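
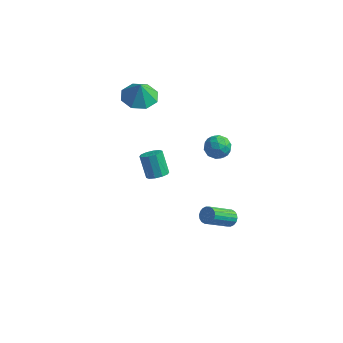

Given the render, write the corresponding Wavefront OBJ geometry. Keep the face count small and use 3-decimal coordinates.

v -1.517 0.782 -3.409
v -0.979 1.169 -3.308
v -1.625 1.744 -2.07
v -2.163 1.358 -2.171
v -1.246 1.379 -3.545
v -1.891 1.955 -2.307
v -1.616 1.362 -3.73
v -2.261 1.938 -2.492
v -1.948 1.123 -3.792
v -2.594 1.699 -2.554
v -2.116 0.754 -3.708
v -2.762 1.33 -2.47
v -2.055 0.396 -3.51
v -2.701 0.971 -2.272
v -1.789 0.185 -3.273
v -2.434 0.761 -2.035
v -1.419 0.202 -3.088
v -2.064 0.778 -1.85
v -1.086 0.441 -3.026
v -1.732 1.017 -1.788
v -0.918 0.81 -3.11
v -1.564 1.386 -1.872
v 1.883 1.877 0.575
v 2.529 1.385 0.688
v 1.291 0.935 -0.148
v 1.937 0.443 -0.035
v 1.445 0.625 0.596
v 1.811 1.207 1.042
v 2.009 1.113 -0.502
v 2.375 1.695 -0.056
v 2.607 0.913 0.022
v 2.259 0.611 0.701
v 1.561 1.709 -0.161
v 1.213 1.407 0.518
v 2.258 1.714 0.695
v 1.562 0.606 -0.155
v 1.273 0.713 0.216
v 1.653 0.424 0.282
v 1.836 1.61 0.903
v 2.216 1.32 0.969
v 1.579 0.873 0.915
v 1.604 1 -0.429
v 1.984 0.71 -0.363
v 2.167 1.896 0.258
v 2.547 1.607 0.324
v 2.241 1.447 -0.375
v 2.683 1.147 0.37
v 2.336 0.593 -0.055
v 2.378 0.987 -0.33
v 2.593 1.329 -0.067
v 2.479 0.97 0.769
v 2.131 0.416 0.344
v 1.842 0.523 0.715
v 2.057 0.865 0.977
v 2.525 0.692 0.377
v 1.689 1.904 0.196
v 1.341 1.35 -0.229
v 1.763 1.455 -0.437
v 1.978 1.797 -0.175
v 1.484 1.727 0.595
v 1.137 1.173 0.17
v 1.227 0.991 0.607
v 1.442 1.333 0.87
v 1.295 1.628 0.163
v -3.281 2.436 1.816
v -2.483 3.193 1.805
v -3.159 2.324 3.004
v -3.246 3.531 1.915
v -4.03 3.227 1.967
v -4.375 2.46 1.931
v -4.079 1.679 1.827
v -3.316 1.341 1.717
v -2.532 1.644 1.664
v -2.187 2.411 1.701
v 4.334 -3.373 -0.745
v 4.719 -3.724 -0.844
v 3.911 -4.958 0.386
v 3.526 -4.607 0.485
v 4.806 -3.6 -0.662
v 3.998 -4.834 0.567
v 4.799 -3.432 -0.498
v 3.991 -4.666 0.732
v 4.701 -3.252 -0.382
v 3.893 -4.485 0.848
v 4.529 -3.095 -0.338
v 3.721 -4.329 0.892
v 4.319 -2.994 -0.374
v 3.511 -4.228 0.855
v 4.112 -2.968 -0.484
v 3.304 -4.202 0.745
v 3.949 -3.022 -0.646
v 3.141 -4.256 0.584
v 3.862 -3.146 -0.827
v 3.054 -4.38 0.402
v 3.869 -3.314 -0.992
v 3.061 -4.548 0.238
v 3.967 -3.495 -1.108
v 3.159 -4.728 0.122
v 4.139 -3.651 -1.152
v 3.331 -4.885 0.078
v 4.349 -3.752 -1.115
v 3.541 -4.986 0.114
v 4.556 -3.778 -1.005
v 3.748 -5.012 0.224
f 2 1 5
f 2 5 3
f 3 5 6
f 3 6 4
f 5 1 7
f 5 7 6
f 6 7 8
f 6 8 4
f 7 1 9
f 7 9 8
f 8 9 10
f 8 10 4
f 9 1 11
f 9 11 10
f 10 11 12
f 10 12 4
f 11 1 13
f 11 13 12
f 12 13 14
f 12 14 4
f 13 1 15
f 13 15 14
f 14 15 16
f 14 16 4
f 15 1 17
f 15 17 16
f 16 17 18
f 16 18 4
f 17 1 19
f 17 19 18
f 18 19 20
f 18 20 4
f 19 1 21
f 19 21 20
f 20 21 22
f 20 22 4
f 21 1 2
f 21 2 22
f 22 2 3
f 22 3 4
f 23 60 39
f 60 34 63
f 39 63 28
f 60 63 39
f 23 39 35
f 39 28 40
f 35 40 24
f 39 40 35
f 23 35 44
f 35 24 45
f 44 45 30
f 35 45 44
f 23 44 56
f 44 30 59
f 56 59 33
f 44 59 56
f 23 56 60
f 56 33 64
f 60 64 34
f 56 64 60
f 24 40 51
f 40 28 54
f 51 54 32
f 40 54 51
f 28 63 41
f 63 34 62
f 41 62 27
f 63 62 41
f 34 64 61
f 64 33 57
f 61 57 25
f 64 57 61
f 33 59 58
f 59 30 46
f 58 46 29
f 59 46 58
f 30 45 50
f 45 24 47
f 50 47 31
f 45 47 50
f 26 52 38
f 52 32 53
f 38 53 27
f 52 53 38
f 26 38 36
f 38 27 37
f 36 37 25
f 38 37 36
f 26 36 43
f 36 25 42
f 43 42 29
f 36 42 43
f 26 43 48
f 43 29 49
f 48 49 31
f 43 49 48
f 26 48 52
f 48 31 55
f 52 55 32
f 48 55 52
f 27 53 41
f 53 32 54
f 41 54 28
f 53 54 41
f 25 37 61
f 37 27 62
f 61 62 34
f 37 62 61
f 29 42 58
f 42 25 57
f 58 57 33
f 42 57 58
f 31 49 50
f 49 29 46
f 50 46 30
f 49 46 50
f 32 55 51
f 55 31 47
f 51 47 24
f 55 47 51
f 66 65 68
f 66 68 67
f 68 65 69
f 68 69 67
f 69 65 70
f 69 70 67
f 70 65 71
f 70 71 67
f 71 65 72
f 71 72 67
f 72 65 73
f 72 73 67
f 73 65 74
f 73 74 67
f 74 65 66
f 74 66 67
f 76 75 79
f 76 79 77
f 77 79 80
f 77 80 78
f 79 75 81
f 79 81 80
f 80 81 82
f 80 82 78
f 81 75 83
f 81 83 82
f 82 83 84
f 82 84 78
f 83 75 85
f 83 85 84
f 84 85 86
f 84 86 78
f 85 75 87
f 85 87 86
f 86 87 88
f 86 88 78
f 87 75 89
f 87 89 88
f 88 89 90
f 88 90 78
f 89 75 91
f 89 91 90
f 90 91 92
f 90 92 78
f 91 75 93
f 91 93 92
f 92 93 94
f 92 94 78
f 93 75 95
f 93 95 94
f 94 95 96
f 94 96 78
f 95 75 97
f 95 97 96
f 96 97 98
f 96 98 78
f 97 75 99
f 97 99 98
f 98 99 100
f 98 100 78
f 99 75 101
f 99 101 100
f 100 101 102
f 100 102 78
f 101 75 103
f 101 103 102
f 102 103 104
f 102 104 78
f 103 75 76
f 103 76 104
f 104 76 77
f 104 77 78



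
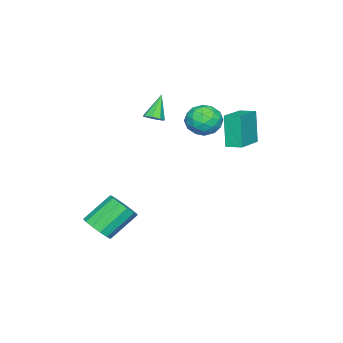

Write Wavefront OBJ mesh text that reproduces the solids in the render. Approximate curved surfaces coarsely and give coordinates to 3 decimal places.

v 4.554 -2.271 -3.426
v 5.323 -2.126 -2.82
v 4.036 -1.184 -1.409
v 3.266 -1.329 -2.014
v 5.294 -1.675 -3.148
v 4.007 -0.734 -1.736
v 5.03 -1.414 -3.564
v 3.742 -0.472 -2.152
v 4.614 -1.424 -3.936
v 3.327 -0.483 -2.524
v 4.179 -1.704 -4.146
v 2.892 -0.762 -2.734
v 3.863 -2.163 -4.127
v 2.576 -1.221 -2.716
v 3.767 -2.657 -3.886
v 2.479 -1.715 -2.475
v 3.92 -3.028 -3.499
v 2.632 -2.086 -2.087
v 4.274 -3.159 -3.088
v 2.987 -2.217 -1.677
v 4.717 -3.008 -2.785
v 3.43 -2.066 -1.373
v 5.108 -2.623 -2.685
v 3.821 -1.681 -1.274
v -2.866 0.911 2.743
v -2.247 1.85 2.715
v -1.353 -0.09 2.605
v -0.734 0.849 2.577
v -1.262 0.551 3.525
v -2.198 1.171 3.61
v -1.402 0.589 1.71
v -2.338 1.209 1.795
v -1.343 1.652 2.077
v -1.256 1.628 3.198
v -2.344 0.132 2.122
v -2.257 0.108 3.243
v -2.69 1.469 2.741
v -0.91 0.291 2.579
v -1.221 0.116 3.136
v -0.857 0.668 3.119
v -2.66 1.069 3.267
v -2.297 1.621 3.251
v -1.717 0.858 3.727
v -1.303 0.139 2.069
v -0.94 0.691 2.053
v -2.743 1.092 2.201
v -2.379 1.644 2.184
v -1.883 0.902 1.593
v -1.794 1.904 2.349
v -0.904 1.315 2.268
v -1.297 1.163 1.759
v -1.847 1.527 1.809
v -1.743 1.89 3.009
v -0.853 1.301 2.927
v -1.164 1.126 3.484
v -1.714 1.49 3.535
v -1.211 1.773 2.633
v -2.747 0.459 2.393
v -1.857 -0.13 2.311
v -1.886 0.27 1.785
v -2.436 0.634 1.836
v -2.696 0.445 3.052
v -1.806 -0.144 2.971
v -1.753 0.233 3.511
v -2.303 0.597 3.561
v -2.389 -0.013 2.687
v -1.288 3.374 1.869
v -1.783 3.027 3.881
v -1.336 4.31 2.019
v -1.83 3.964 4.03
v 0.73 3.396 2.37
v 0.236 3.05 4.381
v 0.683 4.333 2.519
v 0.188 3.986 4.531
v -2.662 -2.64 1.641
v -2.207 -2.966 1.951
v -3.658 -2.66 3.079
v -2.153 -2.481 1.995
v -2.397 -2.089 1.832
v -2.796 -2.019 1.557
v -3.116 -2.313 1.331
v -3.17 -2.798 1.286
v -2.927 -3.19 1.449
v -2.528 -3.26 1.725
f 2 1 5
f 2 5 3
f 3 5 6
f 3 6 4
f 5 1 7
f 5 7 6
f 6 7 8
f 6 8 4
f 7 1 9
f 7 9 8
f 8 9 10
f 8 10 4
f 9 1 11
f 9 11 10
f 10 11 12
f 10 12 4
f 11 1 13
f 11 13 12
f 12 13 14
f 12 14 4
f 13 1 15
f 13 15 14
f 14 15 16
f 14 16 4
f 15 1 17
f 15 17 16
f 16 17 18
f 16 18 4
f 17 1 19
f 17 19 18
f 18 19 20
f 18 20 4
f 19 1 21
f 19 21 20
f 20 21 22
f 20 22 4
f 21 1 23
f 21 23 22
f 22 23 24
f 22 24 4
f 23 1 2
f 23 2 24
f 24 2 3
f 24 3 4
f 25 62 41
f 62 36 65
f 41 65 30
f 62 65 41
f 25 41 37
f 41 30 42
f 37 42 26
f 41 42 37
f 25 37 46
f 37 26 47
f 46 47 32
f 37 47 46
f 25 46 58
f 46 32 61
f 58 61 35
f 46 61 58
f 25 58 62
f 58 35 66
f 62 66 36
f 58 66 62
f 26 42 53
f 42 30 56
f 53 56 34
f 42 56 53
f 30 65 43
f 65 36 64
f 43 64 29
f 65 64 43
f 36 66 63
f 66 35 59
f 63 59 27
f 66 59 63
f 35 61 60
f 61 32 48
f 60 48 31
f 61 48 60
f 32 47 52
f 47 26 49
f 52 49 33
f 47 49 52
f 28 54 40
f 54 34 55
f 40 55 29
f 54 55 40
f 28 40 38
f 40 29 39
f 38 39 27
f 40 39 38
f 28 38 45
f 38 27 44
f 45 44 31
f 38 44 45
f 28 45 50
f 45 31 51
f 50 51 33
f 45 51 50
f 28 50 54
f 50 33 57
f 54 57 34
f 50 57 54
f 29 55 43
f 55 34 56
f 43 56 30
f 55 56 43
f 27 39 63
f 39 29 64
f 63 64 36
f 39 64 63
f 31 44 60
f 44 27 59
f 60 59 35
f 44 59 60
f 33 51 52
f 51 31 48
f 52 48 32
f 51 48 52
f 34 57 53
f 57 33 49
f 53 49 26
f 57 49 53
f 68 70 67
f 71 68 67
f 67 70 69
f 69 71 67
f 68 74 70
f 72 68 71
f 72 74 68
f 70 74 69
f 73 71 69
f 69 74 73
f 73 72 71
f 74 72 73
f 76 75 78
f 76 78 77
f 78 75 79
f 78 79 77
f 79 75 80
f 79 80 77
f 80 75 81
f 80 81 77
f 81 75 82
f 81 82 77
f 82 75 83
f 82 83 77
f 83 75 84
f 83 84 77
f 84 75 76
f 84 76 77



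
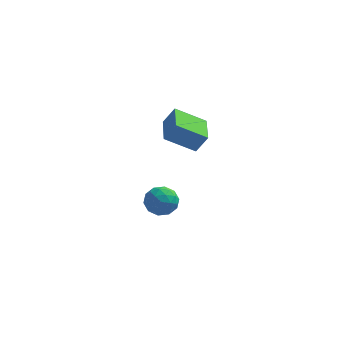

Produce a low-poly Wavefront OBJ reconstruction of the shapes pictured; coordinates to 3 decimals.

v 2.937 0.085 2.886
v 3.472 0.175 3.785
v 2.628 1.726 2.908
v 3.163 1.816 3.807
v 4.357 0.364 2.013
v 4.892 0.454 2.912
v 4.048 2.005 2.035
v 4.583 2.095 2.934
v 2.221 3.074 -2.671
v 3.031 2.967 -3.033
v 1.829 1.773 -3.167
v 2.639 1.666 -3.529
v 2.542 1.664 -2.64
v 2.785 2.468 -2.334
v 2.075 2.272 -3.866
v 2.318 3.076 -3.56
v 2.941 2.472 -3.772
v 3.23 2.096 -3.014
v 1.63 2.644 -3.186
v 1.919 2.268 -2.428
v 2.661 3.134 -2.809
v 2.199 1.606 -3.391
v 2.143 1.604 -2.869
v 2.619 1.541 -3.082
v 2.516 2.841 -2.398
v 2.992 2.778 -2.611
v 2.705 2.013 -2.379
v 1.868 1.962 -3.589
v 2.344 1.899 -3.802
v 2.241 3.199 -3.118
v 2.717 3.136 -3.331
v 2.155 2.727 -3.821
v 3.084 2.781 -3.456
v 2.853 2.016 -3.747
v 2.522 2.372 -3.945
v 2.664 2.845 -3.765
v 3.254 2.56 -3.01
v 3.023 1.795 -3.301
v 2.966 1.794 -2.779
v 3.109 2.266 -2.599
v 3.201 2.268 -3.444
v 1.837 2.945 -2.899
v 1.606 2.18 -3.19
v 1.751 2.474 -3.601
v 1.894 2.946 -3.421
v 2.007 2.724 -2.453
v 1.776 1.959 -2.744
v 2.196 1.895 -2.435
v 2.338 2.368 -2.255
v 1.659 2.472 -2.756
f 2 4 1
f 5 2 1
f 1 4 3
f 3 5 1
f 2 8 4
f 6 2 5
f 6 8 2
f 4 8 3
f 7 5 3
f 3 8 7
f 7 6 5
f 8 6 7
f 9 46 25
f 46 20 49
f 25 49 14
f 46 49 25
f 9 25 21
f 25 14 26
f 21 26 10
f 25 26 21
f 9 21 30
f 21 10 31
f 30 31 16
f 21 31 30
f 9 30 42
f 30 16 45
f 42 45 19
f 30 45 42
f 9 42 46
f 42 19 50
f 46 50 20
f 42 50 46
f 10 26 37
f 26 14 40
f 37 40 18
f 26 40 37
f 14 49 27
f 49 20 48
f 27 48 13
f 49 48 27
f 20 50 47
f 50 19 43
f 47 43 11
f 50 43 47
f 19 45 44
f 45 16 32
f 44 32 15
f 45 32 44
f 16 31 36
f 31 10 33
f 36 33 17
f 31 33 36
f 12 38 24
f 38 18 39
f 24 39 13
f 38 39 24
f 12 24 22
f 24 13 23
f 22 23 11
f 24 23 22
f 12 22 29
f 22 11 28
f 29 28 15
f 22 28 29
f 12 29 34
f 29 15 35
f 34 35 17
f 29 35 34
f 12 34 38
f 34 17 41
f 38 41 18
f 34 41 38
f 13 39 27
f 39 18 40
f 27 40 14
f 39 40 27
f 11 23 47
f 23 13 48
f 47 48 20
f 23 48 47
f 15 28 44
f 28 11 43
f 44 43 19
f 28 43 44
f 17 35 36
f 35 15 32
f 36 32 16
f 35 32 36
f 18 41 37
f 41 17 33
f 37 33 10
f 41 33 37



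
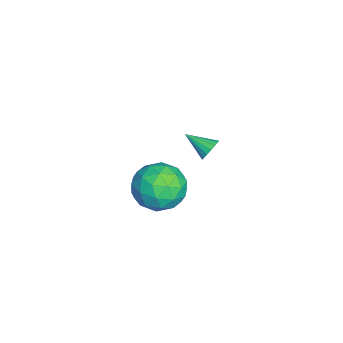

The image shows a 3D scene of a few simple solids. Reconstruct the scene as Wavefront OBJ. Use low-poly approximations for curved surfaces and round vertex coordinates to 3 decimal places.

v 0.593 0.702 -0.292
v 1.546 1.348 -0.18
v 1.134 -0.348 1.16
v 2.087 0.298 1.272
v 1.051 0.748 1.522
v 0.716 1.396 0.625
v 1.964 -0.396 0.355
v 1.629 0.252 -0.542
v 2.393 0.669 0.22
v 1.829 1.376 0.941
v 0.851 -0.376 0.039
v 0.287 0.331 0.76
v 1.022 1.117 -0.364
v 1.658 -0.117 1.344
v 1.049 0.147 1.49
v 1.609 0.527 1.556
v 0.534 1.145 0.109
v 1.094 1.525 0.175
v 0.803 1.172 1.176
v 1.586 -0.525 0.805
v 2.146 -0.145 0.871
v 1.071 0.473 -0.576
v 1.631 0.853 -0.51
v 1.877 -0.172 -0.196
v 2.08 1.098 -0.062
v 2.398 0.481 0.791
v 2.325 0.073 0.252
v 2.129 0.454 -0.275
v 1.748 1.513 0.361
v 2.066 0.897 1.215
v 1.457 1.161 1.362
v 1.261 1.542 0.834
v 2.246 1.115 0.597
v 0.614 0.103 -0.235
v 0.932 -0.513 0.619
v 1.419 -0.542 0.146
v 1.223 -0.161 -0.382
v 0.282 0.519 0.189
v 0.6 -0.098 1.042
v 0.551 0.546 1.255
v 0.355 0.927 0.728
v 0.434 -0.115 0.383
v -3.587 2.192 -1.677
v -3.176 2.233 -1.284
v -4.033 1.128 -1.103
v -3.383 2.376 -1.178
v -3.636 2.478 -1.187
v -3.878 2.514 -1.308
v -4.053 2.477 -1.513
v -4.121 2.374 -1.757
v -4.067 2.23 -1.982
v -3.903 2.077 -2.137
v -3.667 1.951 -2.187
v -3.412 1.88 -2.121
v -3.197 1.88 -1.953
v -3.071 1.953 -1.721
v -3.064 2.08 -1.48
f 1 38 17
f 38 12 41
f 17 41 6
f 38 41 17
f 1 17 13
f 17 6 18
f 13 18 2
f 17 18 13
f 1 13 22
f 13 2 23
f 22 23 8
f 13 23 22
f 1 22 34
f 22 8 37
f 34 37 11
f 22 37 34
f 1 34 38
f 34 11 42
f 38 42 12
f 34 42 38
f 2 18 29
f 18 6 32
f 29 32 10
f 18 32 29
f 6 41 19
f 41 12 40
f 19 40 5
f 41 40 19
f 12 42 39
f 42 11 35
f 39 35 3
f 42 35 39
f 11 37 36
f 37 8 24
f 36 24 7
f 37 24 36
f 8 23 28
f 23 2 25
f 28 25 9
f 23 25 28
f 4 30 16
f 30 10 31
f 16 31 5
f 30 31 16
f 4 16 14
f 16 5 15
f 14 15 3
f 16 15 14
f 4 14 21
f 14 3 20
f 21 20 7
f 14 20 21
f 4 21 26
f 21 7 27
f 26 27 9
f 21 27 26
f 4 26 30
f 26 9 33
f 30 33 10
f 26 33 30
f 5 31 19
f 31 10 32
f 19 32 6
f 31 32 19
f 3 15 39
f 15 5 40
f 39 40 12
f 15 40 39
f 7 20 36
f 20 3 35
f 36 35 11
f 20 35 36
f 9 27 28
f 27 7 24
f 28 24 8
f 27 24 28
f 10 33 29
f 33 9 25
f 29 25 2
f 33 25 29
f 44 43 46
f 44 46 45
f 46 43 47
f 46 47 45
f 47 43 48
f 47 48 45
f 48 43 49
f 48 49 45
f 49 43 50
f 49 50 45
f 50 43 51
f 50 51 45
f 51 43 52
f 51 52 45
f 52 43 53
f 52 53 45
f 53 43 54
f 53 54 45
f 54 43 55
f 54 55 45
f 55 43 56
f 55 56 45
f 56 43 57
f 56 57 45
f 57 43 44
f 57 44 45



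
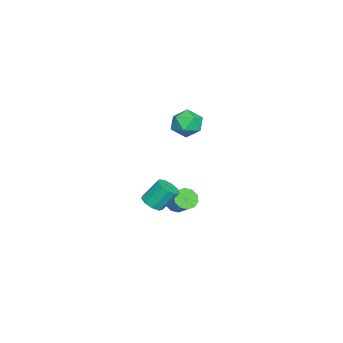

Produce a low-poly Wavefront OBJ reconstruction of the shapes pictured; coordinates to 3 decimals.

v 0.687 3.02 4.177
v 1.559 3.082 3.612
v 0.761 1.338 4.108
v 1.633 1.4 3.543
v 1.642 1.682 4.545
v 1.595 2.721 4.588
v 0.725 1.699 3.132
v 0.678 2.738 3.175
v 1.582 2.266 2.966
v 2.149 2.255 3.839
v 0.171 2.165 3.881
v 0.738 2.154 4.754
v 2.618 0.532 -2.061
v 3.114 1.058 -2.298
v 2.777 1.953 -1.016
v 2.282 1.428 -0.779
v 2.642 1.158 -2.492
v 2.305 2.053 -1.21
v 2.159 0.965 -2.484
v 1.822 1.861 -1.202
v 1.891 0.57 -2.279
v 1.554 1.466 -0.996
v 1.964 0.157 -1.971
v 1.627 1.053 -0.689
v 2.342 -0.08 -1.706
v 2.006 0.815 -0.424
v 2.85 -0.031 -1.607
v 2.514 0.864 -0.324
v 3.25 0.282 -1.72
v 2.913 1.177 -0.438
v 3.354 0.712 -1.993
v 3.017 1.607 -0.711
v -1.211 1.103 -4.213
v -0.654 0.56 -4.269
v 0.149 1.295 -3.404
v -0.409 1.837 -3.347
v -0.579 0.887 -4.615
v 0.223 1.621 -3.75
v -0.746 1.296 -4.808
v 0.056 2.03 -3.943
v -1.09 1.631 -4.773
v -0.288 2.366 -3.908
v -1.481 1.765 -4.524
v -0.679 2.499 -3.659
v -1.769 1.645 -4.156
v -0.966 2.38 -3.291
v -1.843 1.319 -3.81
v -1.041 2.053 -2.945
v -1.676 0.91 -3.617
v -0.874 1.644 -2.752
v -1.332 0.574 -3.652
v -0.53 1.309 -2.787
v -0.941 0.441 -3.901
v -0.139 1.175 -3.036
f 1 12 6
f 1 6 2
f 1 2 8
f 1 8 11
f 1 11 12
f 2 6 10
f 6 12 5
f 12 11 3
f 11 8 7
f 8 2 9
f 4 10 5
f 4 5 3
f 4 3 7
f 4 7 9
f 4 9 10
f 5 10 6
f 3 5 12
f 7 3 11
f 9 7 8
f 10 9 2
f 14 13 17
f 14 17 15
f 15 17 18
f 15 18 16
f 17 13 19
f 17 19 18
f 18 19 20
f 18 20 16
f 19 13 21
f 19 21 20
f 20 21 22
f 20 22 16
f 21 13 23
f 21 23 22
f 22 23 24
f 22 24 16
f 23 13 25
f 23 25 24
f 24 25 26
f 24 26 16
f 25 13 27
f 25 27 26
f 26 27 28
f 26 28 16
f 27 13 29
f 27 29 28
f 28 29 30
f 28 30 16
f 29 13 31
f 29 31 30
f 30 31 32
f 30 32 16
f 31 13 14
f 31 14 32
f 32 14 15
f 32 15 16
f 34 33 37
f 34 37 35
f 35 37 38
f 35 38 36
f 37 33 39
f 37 39 38
f 38 39 40
f 38 40 36
f 39 33 41
f 39 41 40
f 40 41 42
f 40 42 36
f 41 33 43
f 41 43 42
f 42 43 44
f 42 44 36
f 43 33 45
f 43 45 44
f 44 45 46
f 44 46 36
f 45 33 47
f 45 47 46
f 46 47 48
f 46 48 36
f 47 33 49
f 47 49 48
f 48 49 50
f 48 50 36
f 49 33 51
f 49 51 50
f 50 51 52
f 50 52 36
f 51 33 53
f 51 53 52
f 52 53 54
f 52 54 36
f 53 33 34
f 53 34 54
f 54 34 35
f 54 35 36



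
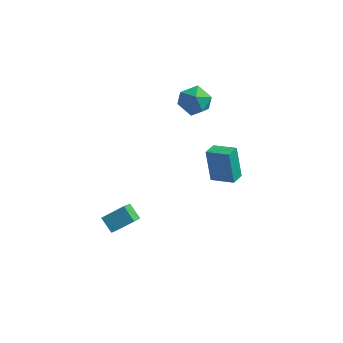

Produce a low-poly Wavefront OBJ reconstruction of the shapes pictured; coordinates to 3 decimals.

v -0.121 2.64 3.118
v 0.592 3.337 2.669
v 1.048 2.263 4.391
v 1.761 2.96 3.942
v 0.853 3.339 4.419
v 0.13 3.572 3.632
v 1.51 2.028 3.428
v 0.787 2.261 2.641
v 1.6 2.959 2.86
v 1.194 3.769 3.473
v 0.446 1.831 3.587
v 0.04 2.641 4.2
v -2.855 -2.84 -3.01
v -1.776 -2.136 -2.301
v -2.975 -1.406 -4.25
v -1.896 -0.702 -3.542
v -2.104 -3.338 -3.658
v -1.025 -2.634 -2.95
v -2.224 -1.904 -4.899
v -1.145 -1.2 -4.19
v 2.46 0.525 -1.166
v 2.012 1 0.809
v 2.654 1.428 -1.34
v 2.206 1.903 0.635
v 3.854 0.297 -0.795
v 3.406 0.772 1.18
v 4.048 1.2 -0.969
v 3.6 1.675 1.006
f 1 12 6
f 1 6 2
f 1 2 8
f 1 8 11
f 1 11 12
f 2 6 10
f 6 12 5
f 12 11 3
f 11 8 7
f 8 2 9
f 4 10 5
f 4 5 3
f 4 3 7
f 4 7 9
f 4 9 10
f 5 10 6
f 3 5 12
f 7 3 11
f 9 7 8
f 10 9 2
f 14 16 13
f 17 14 13
f 13 16 15
f 15 17 13
f 14 20 16
f 18 14 17
f 18 20 14
f 16 20 15
f 19 17 15
f 15 20 19
f 19 18 17
f 20 18 19
f 22 24 21
f 25 22 21
f 21 24 23
f 23 25 21
f 22 28 24
f 26 22 25
f 26 28 22
f 24 28 23
f 27 25 23
f 23 28 27
f 27 26 25
f 28 26 27



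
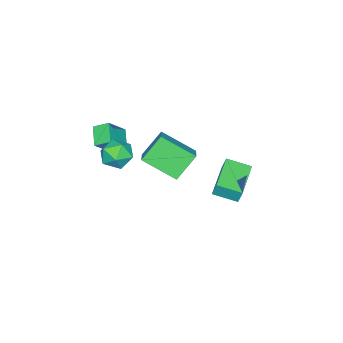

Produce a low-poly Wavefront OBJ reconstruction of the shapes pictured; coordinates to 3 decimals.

v 0.116 2.007 -0.761
v 0.126 2.256 0.031
v -0.336 3.191 -1.127
v -0.326 3.44 -0.335
v 2.126 2.7 -1.005
v 2.136 2.949 -0.213
v 1.674 3.884 -1.371
v 1.684 4.133 -0.579
v 3.301 -1.05 0.875
v 3.788 -1.424 0.169
v 3.012 -2.436 1.411
v 3.499 -2.81 0.705
v 3.941 -2.328 1.374
v 4.119 -1.471 1.043
v 2.681 -2.389 0.537
v 2.859 -1.532 0.206
v 3.405 -2.251 -0.04
v 4.183 -2.214 0.477
v 2.617 -1.646 1.103
v 3.395 -1.609 1.62
v -1.839 -0.723 -2.157
v -1.362 -2.51 -1.102
v -0.714 0.002 -1.438
v -0.236 -1.785 -0.383
v -0.744 -1.175 -3.417
v -0.266 -2.962 -2.362
v 0.382 -0.45 -2.698
v 0.859 -2.237 -1.643
v 2.336 -4.077 1.15
v 2.056 -3.315 1.584
v 1.301 -3.824 0.039
v 1.021 -3.062 0.472
v 3.139 -3.438 0.548
v 2.859 -2.676 0.981
v 2.104 -3.185 -0.564
v 1.824 -2.423 -0.13
f 2 4 1
f 5 2 1
f 1 4 3
f 3 5 1
f 2 8 4
f 6 2 5
f 6 8 2
f 4 8 3
f 7 5 3
f 3 8 7
f 7 6 5
f 8 6 7
f 9 20 14
f 9 14 10
f 9 10 16
f 9 16 19
f 9 19 20
f 10 14 18
f 14 20 13
f 20 19 11
f 19 16 15
f 16 10 17
f 12 18 13
f 12 13 11
f 12 11 15
f 12 15 17
f 12 17 18
f 13 18 14
f 11 13 20
f 15 11 19
f 17 15 16
f 18 17 10
f 22 24 21
f 25 22 21
f 21 24 23
f 23 25 21
f 22 28 24
f 26 22 25
f 26 28 22
f 24 28 23
f 27 25 23
f 23 28 27
f 27 26 25
f 28 26 27
f 30 32 29
f 33 30 29
f 29 32 31
f 31 33 29
f 30 36 32
f 34 30 33
f 34 36 30
f 32 36 31
f 35 33 31
f 31 36 35
f 35 34 33
f 36 34 35



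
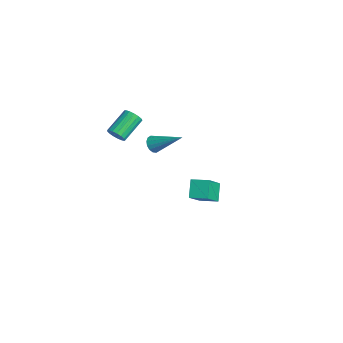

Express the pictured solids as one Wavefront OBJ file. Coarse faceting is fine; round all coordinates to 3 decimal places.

v 0.568 -0.782 2.922
v 0.742 -0.543 2.471
v 1.732 0.322 3.958
v 0.523 -0.39 2.554
v 0.316 -0.342 2.736
v 0.177 -0.412 2.967
v 0.142 -0.581 3.187
v 0.221 -0.804 3.336
v 0.393 -1.021 3.374
v 0.612 -1.174 3.291
v 0.819 -1.222 3.109
v 0.958 -1.152 2.877
v 0.993 -0.983 2.657
v 0.914 -0.76 2.509
v -2.429 -1.747 1.782
v -2.029 -1.391 1.586
v -2.691 -0.198 2.402
v -3.091 -0.553 2.598
v -2.229 -1.374 1.4
v -2.89 -0.181 2.217
v -2.474 -1.443 1.302
v -3.135 -0.249 2.118
v -2.709 -1.581 1.313
v -3.37 -0.387 2.13
v -2.88 -1.757 1.432
v -3.541 -0.564 2.249
v -2.947 -1.931 1.631
v -3.609 -0.737 2.448
v -2.897 -2.062 1.865
v -3.558 -0.869 2.681
v -2.739 -2.122 2.079
v -3.4 -0.928 2.896
v -2.51 -2.095 2.225
v -3.171 -0.902 3.042
v -2.263 -1.989 2.27
v -2.924 -0.795 3.087
v -2.054 -1.827 2.203
v -2.715 -0.634 3.02
v -1.931 -1.647 2.039
v -2.592 -0.453 2.856
v -1.922 -1.489 1.816
v -2.583 -0.296 2.633
v -1.358 1.91 -3.488
v -2.081 2.29 -2.622
v -2.386 2.943 -4.798
v -3.109 3.323 -3.932
v -0.731 2.737 -3.328
v -1.454 3.117 -2.462
v -1.759 3.77 -4.638
v -2.482 4.15 -3.772
f 2 1 4
f 2 4 3
f 4 1 5
f 4 5 3
f 5 1 6
f 5 6 3
f 6 1 7
f 6 7 3
f 7 1 8
f 7 8 3
f 8 1 9
f 8 9 3
f 9 1 10
f 9 10 3
f 10 1 11
f 10 11 3
f 11 1 12
f 11 12 3
f 12 1 13
f 12 13 3
f 13 1 14
f 13 14 3
f 14 1 2
f 14 2 3
f 16 15 19
f 16 19 17
f 17 19 20
f 17 20 18
f 19 15 21
f 19 21 20
f 20 21 22
f 20 22 18
f 21 15 23
f 21 23 22
f 22 23 24
f 22 24 18
f 23 15 25
f 23 25 24
f 24 25 26
f 24 26 18
f 25 15 27
f 25 27 26
f 26 27 28
f 26 28 18
f 27 15 29
f 27 29 28
f 28 29 30
f 28 30 18
f 29 15 31
f 29 31 30
f 30 31 32
f 30 32 18
f 31 15 33
f 31 33 32
f 32 33 34
f 32 34 18
f 33 15 35
f 33 35 34
f 34 35 36
f 34 36 18
f 35 15 37
f 35 37 36
f 36 37 38
f 36 38 18
f 37 15 39
f 37 39 38
f 38 39 40
f 38 40 18
f 39 15 41
f 39 41 40
f 40 41 42
f 40 42 18
f 41 15 16
f 41 16 42
f 42 16 17
f 42 17 18
f 44 46 43
f 47 44 43
f 43 46 45
f 45 47 43
f 44 50 46
f 48 44 47
f 48 50 44
f 46 50 45
f 49 47 45
f 45 50 49
f 49 48 47
f 50 48 49



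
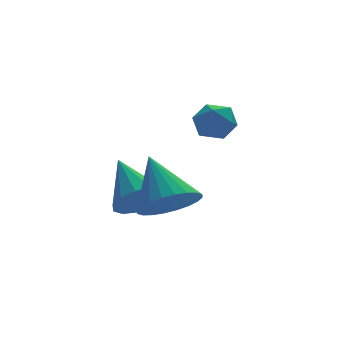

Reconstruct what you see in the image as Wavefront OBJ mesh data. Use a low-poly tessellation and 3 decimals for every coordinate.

v 3.108 -1.112 -1.473
v 3.585 -1.522 -1.071
v 2.235 -1.338 -0.669
v 2.712 -1.748 -0.267
v 2.8 -1.008 -0.31
v 3.339 -0.868 -0.807
v 2.481 -1.992 -0.933
v 3.02 -1.852 -1.43
v 3.197 -2.066 -0.737
v 3.395 -1.458 -0.352
v 2.425 -1.402 -1.388
v 2.623 -0.794 -1.003
v 0.961 -0.329 -4.291
v 1.52 0.136 -4.837
v 0.779 1.229 -3.149
v 1.046 0.213 -5.017
v 0.545 0.117 -4.966
v 0.176 -0.12 -4.701
v 0.056 -0.424 -4.305
v 0.223 -0.697 -3.905
v 0.625 -0.854 -3.628
v 1.133 -0.844 -3.56
v 1.587 -0.67 -3.725
v 1.841 -0.389 -4.069
v 1.817 -0.088 -4.484
v 0.939 -2.983 -3.331
v 1.892 -2.72 -3.477
v 0.781 -1.637 -1.929
v 1.709 -2.482 -3.726
v 1.408 -2.32 -3.914
v 1.036 -2.259 -4.015
v 0.649 -2.309 -4.011
v 0.306 -2.461 -3.903
v 0.059 -2.692 -3.709
v -0.053 -2.968 -3.457
v -0.015 -3.246 -3.186
v 0.168 -3.484 -2.937
v 0.469 -3.646 -2.748
v 0.841 -3.706 -2.648
v 1.228 -3.657 -2.652
v 1.571 -3.505 -2.759
v 1.818 -3.274 -2.954
v 1.931 -2.998 -3.206
f 1 12 6
f 1 6 2
f 1 2 8
f 1 8 11
f 1 11 12
f 2 6 10
f 6 12 5
f 12 11 3
f 11 8 7
f 8 2 9
f 4 10 5
f 4 5 3
f 4 3 7
f 4 7 9
f 4 9 10
f 5 10 6
f 3 5 12
f 7 3 11
f 9 7 8
f 10 9 2
f 14 13 16
f 14 16 15
f 16 13 17
f 16 17 15
f 17 13 18
f 17 18 15
f 18 13 19
f 18 19 15
f 19 13 20
f 19 20 15
f 20 13 21
f 20 21 15
f 21 13 22
f 21 22 15
f 22 13 23
f 22 23 15
f 23 13 24
f 23 24 15
f 24 13 25
f 24 25 15
f 25 13 14
f 25 14 15
f 27 26 29
f 27 29 28
f 29 26 30
f 29 30 28
f 30 26 31
f 30 31 28
f 31 26 32
f 31 32 28
f 32 26 33
f 32 33 28
f 33 26 34
f 33 34 28
f 34 26 35
f 34 35 28
f 35 26 36
f 35 36 28
f 36 26 37
f 36 37 28
f 37 26 38
f 37 38 28
f 38 26 39
f 38 39 28
f 39 26 40
f 39 40 28
f 40 26 41
f 40 41 28
f 41 26 42
f 41 42 28
f 42 26 43
f 42 43 28
f 43 26 27
f 43 27 28



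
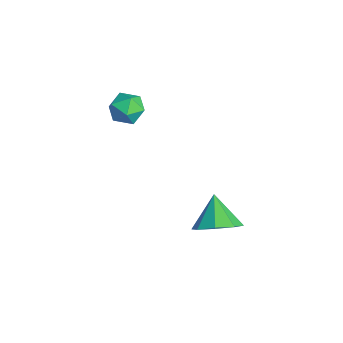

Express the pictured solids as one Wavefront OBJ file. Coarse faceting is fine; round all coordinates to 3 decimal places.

v 2.83 -0.459 -4.538
v 3.492 -0.793 -3.838
v 1.79 -0.261 -3.462
v 3.531 -0.021 -3.942
v 3.16 0.495 -4.395
v 2.596 0.452 -4.932
v 2.168 -0.124 -5.239
v 2.129 -0.897 -5.135
v 2.5 -1.413 -4.682
v 3.064 -1.37 -4.145
v -1.055 -2.349 0.798
v -0.261 -2.416 0.654
v -1.239 -3.564 0.346
v -0.445 -3.631 0.202
v -0.718 -3.604 0.964
v -0.604 -2.852 1.243
v -0.896 -3.128 -0.243
v -0.782 -2.376 0.036
v -0.163 -2.897 0.011
v -0.053 -3.191 0.757
v -1.447 -2.789 0.243
v -1.337 -3.083 0.989
f 2 1 4
f 2 4 3
f 4 1 5
f 4 5 3
f 5 1 6
f 5 6 3
f 6 1 7
f 6 7 3
f 7 1 8
f 7 8 3
f 8 1 9
f 8 9 3
f 9 1 10
f 9 10 3
f 10 1 2
f 10 2 3
f 11 22 16
f 11 16 12
f 11 12 18
f 11 18 21
f 11 21 22
f 12 16 20
f 16 22 15
f 22 21 13
f 21 18 17
f 18 12 19
f 14 20 15
f 14 15 13
f 14 13 17
f 14 17 19
f 14 19 20
f 15 20 16
f 13 15 22
f 17 13 21
f 19 17 18
f 20 19 12



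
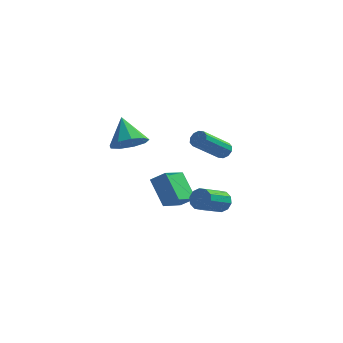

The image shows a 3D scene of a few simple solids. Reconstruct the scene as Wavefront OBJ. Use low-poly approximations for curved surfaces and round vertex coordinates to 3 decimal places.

v -0.253 0.176 -3.403
v -1.2 1.278 -2.088
v 0.418 1.654 -4.157
v -0.53 2.756 -2.842
v 0.61 0.124 -2.738
v -0.338 1.226 -1.423
v 1.28 1.602 -3.492
v 0.333 2.704 -2.177
v -1.681 -1.619 2.347
v -0.981 -0.86 2.033
v -2.339 -0.481 3.633
v -1.611 -0.795 1.653
v -2.274 -1.115 1.598
v -2.66 -1.672 1.893
v -2.587 -2.204 2.4
v -2.091 -2.462 2.883
v -1.403 -2.326 3.114
v -0.845 -1.859 2.986
v -0.678 -1.28 2.559
v 2.841 0.428 -2.819
v 3.478 0.115 -2.7
v 2.616 -1.281 -1.762
v 1.979 -0.968 -1.881
v 3.396 0.392 -2.363
v 2.535 -1.003 -1.424
v 3.102 0.684 -2.199
v 2.241 -0.712 -1.26
v 2.708 0.877 -2.273
v 1.847 -0.518 -1.334
v 2.365 0.899 -2.555
v 1.503 -0.497 -1.616
v 2.204 0.741 -2.938
v 1.342 -0.655 -2
v 2.285 0.463 -3.276
v 1.424 -0.932 -2.337
v 2.579 0.172 -3.44
v 1.718 -1.224 -2.501
v 2.973 -0.022 -3.366
v 2.112 -1.417 -2.427
v 3.317 -0.043 -3.084
v 2.455 -1.439 -2.145
v 3.446 -2.451 2.858
v 3.872 -2.451 3.19
v 2.759 -3.669 4.615
v 2.334 -3.669 4.282
v 3.681 -2.188 3.266
v 2.569 -3.406 4.691
v 3.401 -2.025 3.187
v 2.289 -3.243 4.611
v 3.138 -2.025 2.981
v 2.025 -3.243 4.406
v 2.993 -2.188 2.729
v 1.88 -3.406 4.153
v 3.021 -2.451 2.525
v 1.908 -3.669 3.95
v 3.211 -2.714 2.449
v 2.099 -3.932 3.874
v 3.491 -2.877 2.529
v 2.379 -4.095 3.953
v 3.755 -2.877 2.734
v 2.642 -4.095 4.159
v 3.9 -2.714 2.987
v 2.787 -3.932 4.411
f 2 4 1
f 5 2 1
f 1 4 3
f 3 5 1
f 2 8 4
f 6 2 5
f 6 8 2
f 4 8 3
f 7 5 3
f 3 8 7
f 7 6 5
f 8 6 7
f 10 9 12
f 10 12 11
f 12 9 13
f 12 13 11
f 13 9 14
f 13 14 11
f 14 9 15
f 14 15 11
f 15 9 16
f 15 16 11
f 16 9 17
f 16 17 11
f 17 9 18
f 17 18 11
f 18 9 19
f 18 19 11
f 19 9 10
f 19 10 11
f 21 20 24
f 21 24 22
f 22 24 25
f 22 25 23
f 24 20 26
f 24 26 25
f 25 26 27
f 25 27 23
f 26 20 28
f 26 28 27
f 27 28 29
f 27 29 23
f 28 20 30
f 28 30 29
f 29 30 31
f 29 31 23
f 30 20 32
f 30 32 31
f 31 32 33
f 31 33 23
f 32 20 34
f 32 34 33
f 33 34 35
f 33 35 23
f 34 20 36
f 34 36 35
f 35 36 37
f 35 37 23
f 36 20 38
f 36 38 37
f 37 38 39
f 37 39 23
f 38 20 40
f 38 40 39
f 39 40 41
f 39 41 23
f 40 20 21
f 40 21 41
f 41 21 22
f 41 22 23
f 43 42 46
f 43 46 44
f 44 46 47
f 44 47 45
f 46 42 48
f 46 48 47
f 47 48 49
f 47 49 45
f 48 42 50
f 48 50 49
f 49 50 51
f 49 51 45
f 50 42 52
f 50 52 51
f 51 52 53
f 51 53 45
f 52 42 54
f 52 54 53
f 53 54 55
f 53 55 45
f 54 42 56
f 54 56 55
f 55 56 57
f 55 57 45
f 56 42 58
f 56 58 57
f 57 58 59
f 57 59 45
f 58 42 60
f 58 60 59
f 59 60 61
f 59 61 45
f 60 42 62
f 60 62 61
f 61 62 63
f 61 63 45
f 62 42 43
f 62 43 63
f 63 43 44
f 63 44 45



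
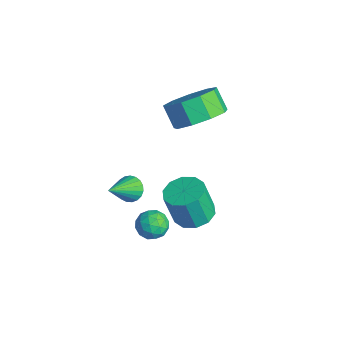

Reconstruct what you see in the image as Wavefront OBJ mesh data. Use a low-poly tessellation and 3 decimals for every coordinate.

v 0.138 1.149 1.46
v 0.665 1.869 2.068
v -0.05 1.751 2.828
v -0.578 1.031 2.22
v 0.163 2.212 1.649
v -0.552 2.094 2.409
v -0.351 2.058 1.141
v -1.066 1.94 1.901
v -0.636 1.478 0.783
v -1.351 1.361 1.543
v -0.56 0.745 0.741
v -1.275 0.627 1.501
v -0.157 0.2 1.036
v -0.872 0.083 1.796
v 0.384 0.099 1.529
v -0.331 -0.018 2.289
v 0.809 0.49 1.99
v 0.094 0.372 2.75
v 0.92 1.188 2.203
v 0.205 1.071 2.963
v 1.274 -2.178 -0.322
v 1.524 -1.765 -0.039
v 1.906 -3.262 0.702
v 1.319 -1.781 0.07
v 1.106 -1.866 0.111
v 0.922 -2.005 0.078
v 0.799 -2.174 -0.025
v 0.758 -2.344 -0.179
v 0.807 -2.485 -0.358
v 0.936 -2.573 -0.531
v 1.123 -2.592 -0.668
v 1.337 -2.541 -0.745
v 1.539 -2.426 -0.748
v 1.696 -2.269 -0.679
v 1.78 -2.096 -0.547
v 1.776 -1.937 -0.377
v 1.686 -1.82 -0.197
v 3.161 -1.691 -1.423
v 3.515 -1.939 -0.936
v 2.285 -2.081 -0.984
v 2.639 -2.329 -0.497
v 2.567 -1.683 -0.552
v 3.108 -1.442 -0.823
v 2.692 -2.578 -1.097
v 3.233 -2.337 -1.368
v 3.225 -2.487 -0.734
v 3.148 -1.934 -0.397
v 2.652 -2.086 -1.523
v 2.575 -1.533 -1.186
v 3.415 -1.781 -1.218
v 2.385 -2.239 -0.702
v 2.342 -1.86 -0.734
v 2.551 -2.005 -0.448
v 3.176 -1.489 -1.152
v 3.384 -1.635 -0.865
v 2.827 -1.484 -0.64
v 2.416 -2.385 -1.055
v 2.624 -2.531 -0.768
v 3.249 -2.015 -1.472
v 3.458 -2.16 -1.186
v 2.973 -2.536 -1.28
v 3.453 -2.249 -0.813
v 2.938 -2.478 -0.555
v 2.969 -2.624 -0.908
v 3.287 -2.482 -1.067
v 3.408 -1.924 -0.615
v 2.893 -2.153 -0.357
v 2.85 -1.773 -0.389
v 3.169 -1.632 -0.549
v 3.237 -2.246 -0.496
v 2.907 -1.867 -1.563
v 2.392 -2.096 -1.305
v 2.631 -2.388 -1.371
v 2.95 -2.247 -1.531
v 2.862 -1.542 -1.365
v 2.347 -1.771 -1.107
v 2.513 -1.538 -0.853
v 2.831 -1.396 -1.012
v 2.563 -1.774 -1.424
v 3.941 -0.834 0.281
v 4.386 -1.464 0.166
v 4.245 -1.816 1.544
v 3.799 -1.186 1.659
v 4.675 -1.098 0.289
v 4.533 -1.45 1.667
v 4.683 -0.631 0.409
v 4.541 -0.983 1.788
v 4.408 -0.242 0.48
v 4.266 -0.594 1.859
v 3.954 -0.079 0.475
v 3.812 -0.431 1.854
v 3.495 -0.204 0.396
v 3.354 -0.556 1.774
v 3.207 -0.57 0.273
v 3.065 -0.922 1.651
v 3.199 -1.037 0.152
v 3.057 -1.389 1.531
v 3.474 -1.426 0.081
v 3.332 -1.778 1.46
v 3.928 -1.589 0.086
v 3.786 -1.941 1.465
f 2 1 5
f 2 5 3
f 3 5 6
f 3 6 4
f 5 1 7
f 5 7 6
f 6 7 8
f 6 8 4
f 7 1 9
f 7 9 8
f 8 9 10
f 8 10 4
f 9 1 11
f 9 11 10
f 10 11 12
f 10 12 4
f 11 1 13
f 11 13 12
f 12 13 14
f 12 14 4
f 13 1 15
f 13 15 14
f 14 15 16
f 14 16 4
f 15 1 17
f 15 17 16
f 16 17 18
f 16 18 4
f 17 1 19
f 17 19 18
f 18 19 20
f 18 20 4
f 19 1 2
f 19 2 20
f 20 2 3
f 20 3 4
f 22 21 24
f 22 24 23
f 24 21 25
f 24 25 23
f 25 21 26
f 25 26 23
f 26 21 27
f 26 27 23
f 27 21 28
f 27 28 23
f 28 21 29
f 28 29 23
f 29 21 30
f 29 30 23
f 30 21 31
f 30 31 23
f 31 21 32
f 31 32 23
f 32 21 33
f 32 33 23
f 33 21 34
f 33 34 23
f 34 21 35
f 34 35 23
f 35 21 36
f 35 36 23
f 36 21 37
f 36 37 23
f 37 21 22
f 37 22 23
f 38 75 54
f 75 49 78
f 54 78 43
f 75 78 54
f 38 54 50
f 54 43 55
f 50 55 39
f 54 55 50
f 38 50 59
f 50 39 60
f 59 60 45
f 50 60 59
f 38 59 71
f 59 45 74
f 71 74 48
f 59 74 71
f 38 71 75
f 71 48 79
f 75 79 49
f 71 79 75
f 39 55 66
f 55 43 69
f 66 69 47
f 55 69 66
f 43 78 56
f 78 49 77
f 56 77 42
f 78 77 56
f 49 79 76
f 79 48 72
f 76 72 40
f 79 72 76
f 48 74 73
f 74 45 61
f 73 61 44
f 74 61 73
f 45 60 65
f 60 39 62
f 65 62 46
f 60 62 65
f 41 67 53
f 67 47 68
f 53 68 42
f 67 68 53
f 41 53 51
f 53 42 52
f 51 52 40
f 53 52 51
f 41 51 58
f 51 40 57
f 58 57 44
f 51 57 58
f 41 58 63
f 58 44 64
f 63 64 46
f 58 64 63
f 41 63 67
f 63 46 70
f 67 70 47
f 63 70 67
f 42 68 56
f 68 47 69
f 56 69 43
f 68 69 56
f 40 52 76
f 52 42 77
f 76 77 49
f 52 77 76
f 44 57 73
f 57 40 72
f 73 72 48
f 57 72 73
f 46 64 65
f 64 44 61
f 65 61 45
f 64 61 65
f 47 70 66
f 70 46 62
f 66 62 39
f 70 62 66
f 81 80 84
f 81 84 82
f 82 84 85
f 82 85 83
f 84 80 86
f 84 86 85
f 85 86 87
f 85 87 83
f 86 80 88
f 86 88 87
f 87 88 89
f 87 89 83
f 88 80 90
f 88 90 89
f 89 90 91
f 89 91 83
f 90 80 92
f 90 92 91
f 91 92 93
f 91 93 83
f 92 80 94
f 92 94 93
f 93 94 95
f 93 95 83
f 94 80 96
f 94 96 95
f 95 96 97
f 95 97 83
f 96 80 98
f 96 98 97
f 97 98 99
f 97 99 83
f 98 80 100
f 98 100 99
f 99 100 101
f 99 101 83
f 100 80 81
f 100 81 101
f 101 81 82
f 101 82 83



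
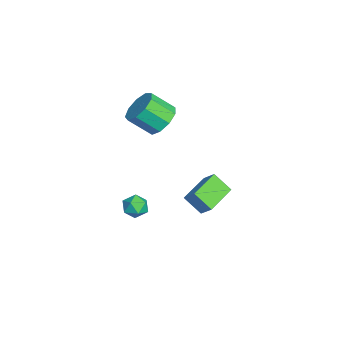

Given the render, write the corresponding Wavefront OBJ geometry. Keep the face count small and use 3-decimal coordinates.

v -2.12 -0.155 2.421
v -1.478 -0.67 1.889
v -1.559 -1.801 2.887
v -2.2 -1.285 3.419
v -1.153 -0.296 2.34
v -1.234 -1.426 3.338
v -1.28 0.145 2.829
v -1.361 -0.985 3.827
v -1.8 0.445 3.127
v -1.881 -0.685 4.125
v -2.47 0.465 3.095
v -2.55 -0.666 4.093
v -2.975 0.194 2.747
v -3.056 -0.936 3.745
v -3.08 -0.239 2.247
v -3.161 -1.37 3.245
v -2.736 -0.634 1.829
v -2.817 -1.764 2.826
v -2.103 -0.804 1.687
v -2.184 -1.934 2.685
v 0.01 2.536 -1.352
v -0.381 1.747 -0.508
v 0.463 2.997 -0.712
v 0.072 2.208 0.133
v 1.428 1.532 -1.633
v 1.037 0.743 -0.788
v 1.881 1.993 -0.992
v 1.49 1.204 -0.148
v -1.685 -0.964 -3.095
v -1.036 -1.021 -2.752
v -1.484 -1.999 -3.648
v -0.835 -2.056 -3.305
v -1.461 -2.121 -2.923
v -1.585 -1.481 -2.581
v -0.935 -1.539 -3.819
v -1.059 -0.899 -3.477
v -0.573 -1.377 -3.199
v -0.898 -1.736 -2.645
v -1.622 -1.284 -3.755
v -1.947 -1.643 -3.201
f 2 1 5
f 2 5 3
f 3 5 6
f 3 6 4
f 5 1 7
f 5 7 6
f 6 7 8
f 6 8 4
f 7 1 9
f 7 9 8
f 8 9 10
f 8 10 4
f 9 1 11
f 9 11 10
f 10 11 12
f 10 12 4
f 11 1 13
f 11 13 12
f 12 13 14
f 12 14 4
f 13 1 15
f 13 15 14
f 14 15 16
f 14 16 4
f 15 1 17
f 15 17 16
f 16 17 18
f 16 18 4
f 17 1 19
f 17 19 18
f 18 19 20
f 18 20 4
f 19 1 2
f 19 2 20
f 20 2 3
f 20 3 4
f 22 24 21
f 25 22 21
f 21 24 23
f 23 25 21
f 22 28 24
f 26 22 25
f 26 28 22
f 24 28 23
f 27 25 23
f 23 28 27
f 27 26 25
f 28 26 27
f 29 40 34
f 29 34 30
f 29 30 36
f 29 36 39
f 29 39 40
f 30 34 38
f 34 40 33
f 40 39 31
f 39 36 35
f 36 30 37
f 32 38 33
f 32 33 31
f 32 31 35
f 32 35 37
f 32 37 38
f 33 38 34
f 31 33 40
f 35 31 39
f 37 35 36
f 38 37 30



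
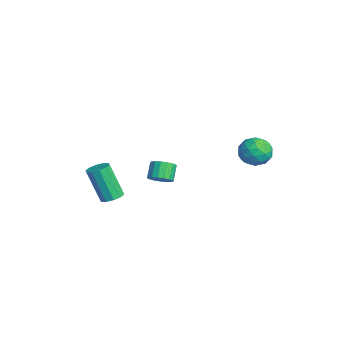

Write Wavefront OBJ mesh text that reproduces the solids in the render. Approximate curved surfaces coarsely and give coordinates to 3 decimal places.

v -0.52 -3.645 -2.719
v 0.006 -4.043 -2.681
v -0.595 -4.652 -0.763
v -1.12 -4.255 -0.801
v 0.112 -3.679 -2.531
v -0.489 -4.288 -0.614
v -0.022 -3.302 -2.454
v -0.623 -3.911 -0.536
v -0.347 -3.056 -2.477
v -0.948 -3.665 -0.56
v -0.738 -3.035 -2.593
v -1.339 -3.645 -0.676
v -1.045 -3.248 -2.757
v -1.646 -3.857 -0.839
v -1.151 -3.612 -2.906
v -1.752 -4.221 -0.989
v -1.017 -3.989 -2.984
v -1.618 -4.598 -1.066
v -0.692 -4.235 -2.96
v -1.293 -4.844 -1.043
v -0.301 -4.255 -2.844
v -0.902 -4.865 -0.927
v 3.062 3.025 2.627
v 3.631 3.419 2.029
v 3.949 1.841 2.691
v 4.518 2.235 2.093
v 4.437 2.574 2.939
v 3.889 3.306 2.899
v 3.691 1.954 1.821
v 3.143 2.686 1.781
v 4.019 2.757 1.531
v 4.481 3.14 2.221
v 3.099 2.12 2.499
v 3.561 2.503 3.189
v 3.269 3.325 2.323
v 4.311 1.935 2.397
v 4.264 2.134 2.895
v 4.598 2.365 2.543
v 3.42 3.259 2.834
v 3.755 3.491 2.482
v 4.229 2.994 3.017
v 3.825 1.769 2.238
v 4.16 2.001 1.886
v 2.982 2.895 2.177
v 3.316 3.126 1.825
v 3.351 2.266 1.703
v 3.831 3.168 1.678
v 4.353 2.473 1.715
v 3.867 2.308 1.556
v 3.544 2.738 1.532
v 4.102 3.394 2.084
v 4.624 2.698 2.121
v 4.577 2.897 2.619
v 4.254 3.327 2.595
v 4.331 3.005 1.791
v 2.956 2.562 2.599
v 3.478 1.866 2.636
v 3.326 1.933 2.125
v 3.003 2.363 2.101
v 3.227 2.787 3.005
v 3.749 2.092 3.042
v 4.036 2.522 3.188
v 3.713 2.952 3.164
v 3.249 2.255 2.929
v -1.242 -0.977 -2.23
v -0.7 -0.894 -1.811
v -1.337 -0.579 -1.051
v -1.878 -0.663 -1.47
v -0.732 -0.6 -1.959
v -1.368 -0.286 -1.199
v -0.88 -0.393 -2.169
v -1.517 -0.078 -1.409
v -1.111 -0.32 -2.393
v -1.748 -0.005 -1.633
v -1.372 -0.397 -2.58
v -2.009 -0.082 -1.82
v -1.604 -0.607 -2.686
v -2.24 -0.293 -1.926
v -1.752 -0.902 -2.688
v -2.388 -0.588 -1.929
v -1.783 -1.214 -2.586
v -2.42 -0.9 -1.826
v -1.691 -1.472 -2.401
v -2.327 -1.158 -1.641
v -1.495 -1.617 -2.178
v -2.132 -1.302 -1.418
v -1.242 -1.615 -1.966
v -1.878 -1.3 -1.206
v -0.988 -1.467 -1.815
v -1.625 -1.152 -1.055
v -0.793 -1.206 -1.759
v -1.429 -0.892 -0.999
f 2 1 5
f 2 5 3
f 3 5 6
f 3 6 4
f 5 1 7
f 5 7 6
f 6 7 8
f 6 8 4
f 7 1 9
f 7 9 8
f 8 9 10
f 8 10 4
f 9 1 11
f 9 11 10
f 10 11 12
f 10 12 4
f 11 1 13
f 11 13 12
f 12 13 14
f 12 14 4
f 13 1 15
f 13 15 14
f 14 15 16
f 14 16 4
f 15 1 17
f 15 17 16
f 16 17 18
f 16 18 4
f 17 1 19
f 17 19 18
f 18 19 20
f 18 20 4
f 19 1 21
f 19 21 20
f 20 21 22
f 20 22 4
f 21 1 2
f 21 2 22
f 22 2 3
f 22 3 4
f 23 60 39
f 60 34 63
f 39 63 28
f 60 63 39
f 23 39 35
f 39 28 40
f 35 40 24
f 39 40 35
f 23 35 44
f 35 24 45
f 44 45 30
f 35 45 44
f 23 44 56
f 44 30 59
f 56 59 33
f 44 59 56
f 23 56 60
f 56 33 64
f 60 64 34
f 56 64 60
f 24 40 51
f 40 28 54
f 51 54 32
f 40 54 51
f 28 63 41
f 63 34 62
f 41 62 27
f 63 62 41
f 34 64 61
f 64 33 57
f 61 57 25
f 64 57 61
f 33 59 58
f 59 30 46
f 58 46 29
f 59 46 58
f 30 45 50
f 45 24 47
f 50 47 31
f 45 47 50
f 26 52 38
f 52 32 53
f 38 53 27
f 52 53 38
f 26 38 36
f 38 27 37
f 36 37 25
f 38 37 36
f 26 36 43
f 36 25 42
f 43 42 29
f 36 42 43
f 26 43 48
f 43 29 49
f 48 49 31
f 43 49 48
f 26 48 52
f 48 31 55
f 52 55 32
f 48 55 52
f 27 53 41
f 53 32 54
f 41 54 28
f 53 54 41
f 25 37 61
f 37 27 62
f 61 62 34
f 37 62 61
f 29 42 58
f 42 25 57
f 58 57 33
f 42 57 58
f 31 49 50
f 49 29 46
f 50 46 30
f 49 46 50
f 32 55 51
f 55 31 47
f 51 47 24
f 55 47 51
f 66 65 69
f 66 69 67
f 67 69 70
f 67 70 68
f 69 65 71
f 69 71 70
f 70 71 72
f 70 72 68
f 71 65 73
f 71 73 72
f 72 73 74
f 72 74 68
f 73 65 75
f 73 75 74
f 74 75 76
f 74 76 68
f 75 65 77
f 75 77 76
f 76 77 78
f 76 78 68
f 77 65 79
f 77 79 78
f 78 79 80
f 78 80 68
f 79 65 81
f 79 81 80
f 80 81 82
f 80 82 68
f 81 65 83
f 81 83 82
f 82 83 84
f 82 84 68
f 83 65 85
f 83 85 84
f 84 85 86
f 84 86 68
f 85 65 87
f 85 87 86
f 86 87 88
f 86 88 68
f 87 65 89
f 87 89 88
f 88 89 90
f 88 90 68
f 89 65 91
f 89 91 90
f 90 91 92
f 90 92 68
f 91 65 66
f 91 66 92
f 92 66 67
f 92 67 68



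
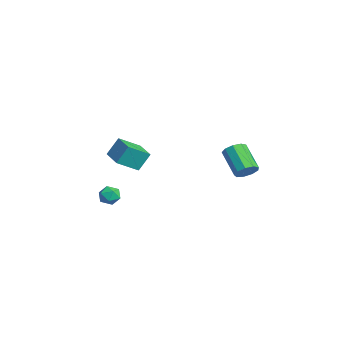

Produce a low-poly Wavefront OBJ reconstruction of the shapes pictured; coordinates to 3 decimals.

v -1.071 -3.13 -0.939
v -1.118 -2.497 0.103
v -1.258 -1.939 -1.67
v -1.305 -1.306 -0.628
v 0.385 -2.934 -0.992
v 0.338 -2.301 0.05
v 0.198 -1.743 -1.723
v 0.151 -1.11 -0.681
v 1.232 3.701 -1.97
v 1.684 3.49 -1.493
v 0.36 3.188 -0.373
v -0.092 3.399 -0.85
v 1.611 3.955 -1.453
v 0.288 3.652 -0.333
v 1.362 4.301 -1.654
v 0.038 3.998 -0.534
v 1.051 4.367 -2.004
v -0.272 4.064 -0.884
v 0.825 4.121 -2.337
v -0.498 3.818 -1.217
v 0.789 3.679 -2.499
v -0.534 3.376 -1.379
v 0.961 3.247 -2.413
v -0.363 2.945 -1.293
v 1.259 3.028 -2.12
v -0.065 2.726 -1
v 1.544 3.124 -1.757
v 0.221 2.822 -0.637
v 2.118 -3.193 -2.079
v 2.611 -3.589 -1.971
v 1.809 -3.791 -2.869
v 2.302 -4.187 -2.761
v 1.821 -4.152 -2.339
v 2.011 -3.783 -1.851
v 2.409 -3.597 -2.989
v 2.599 -3.228 -2.501
v 2.791 -3.839 -2.534
v 2.427 -4.182 -2.132
v 1.993 -3.198 -2.708
v 1.629 -3.541 -2.306
f 2 4 1
f 5 2 1
f 1 4 3
f 3 5 1
f 2 8 4
f 6 2 5
f 6 8 2
f 4 8 3
f 7 5 3
f 3 8 7
f 7 6 5
f 8 6 7
f 10 9 13
f 10 13 11
f 11 13 14
f 11 14 12
f 13 9 15
f 13 15 14
f 14 15 16
f 14 16 12
f 15 9 17
f 15 17 16
f 16 17 18
f 16 18 12
f 17 9 19
f 17 19 18
f 18 19 20
f 18 20 12
f 19 9 21
f 19 21 20
f 20 21 22
f 20 22 12
f 21 9 23
f 21 23 22
f 22 23 24
f 22 24 12
f 23 9 25
f 23 25 24
f 24 25 26
f 24 26 12
f 25 9 27
f 25 27 26
f 26 27 28
f 26 28 12
f 27 9 10
f 27 10 28
f 28 10 11
f 28 11 12
f 29 40 34
f 29 34 30
f 29 30 36
f 29 36 39
f 29 39 40
f 30 34 38
f 34 40 33
f 40 39 31
f 39 36 35
f 36 30 37
f 32 38 33
f 32 33 31
f 32 31 35
f 32 35 37
f 32 37 38
f 33 38 34
f 31 33 40
f 35 31 39
f 37 35 36
f 38 37 30



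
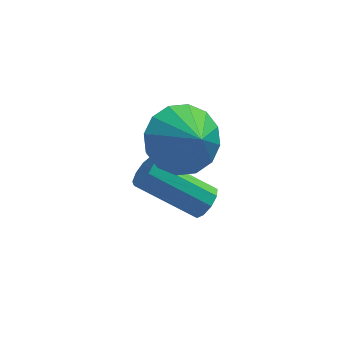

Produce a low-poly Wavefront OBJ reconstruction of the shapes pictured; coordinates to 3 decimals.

v 0.085 -0.309 3.186
v 0.764 0.461 3.583
v 0.535 -1.131 4.014
v 0.288 0.511 3.892
v -0.242 0.342 4.011
v -0.685 -0.002 3.909
v -0.921 -0.428 3.614
v -0.887 -0.822 3.204
v -0.593 -1.078 2.79
v -0.117 -1.128 2.481
v 0.413 -0.959 2.362
v 0.856 -0.615 2.463
v 1.092 -0.189 2.759
v 1.058 0.204 3.169
v 0.756 -0.068 -0.014
v 1.07 0.166 0.359
v -0.602 0.581 1.506
v -0.916 0.348 1.134
v 0.961 0.416 0.11
v -0.711 0.832 1.257
v 0.757 0.44 -0.197
v -0.915 0.856 0.951
v 0.552 0.226 -0.418
v -1.12 0.642 0.73
v 0.443 -0.125 -0.45
v -1.229 0.291 0.698
v 0.48 -0.45 -0.278
v -1.192 -0.034 0.87
v 0.646 -0.596 0.018
v -1.025 -0.18 1.165
v 0.864 -0.495 0.299
v -0.808 -0.079 1.446
v 1.031 -0.194 0.433
v -0.641 0.222 1.581
f 2 1 4
f 2 4 3
f 4 1 5
f 4 5 3
f 5 1 6
f 5 6 3
f 6 1 7
f 6 7 3
f 7 1 8
f 7 8 3
f 8 1 9
f 8 9 3
f 9 1 10
f 9 10 3
f 10 1 11
f 10 11 3
f 11 1 12
f 11 12 3
f 12 1 13
f 12 13 3
f 13 1 14
f 13 14 3
f 14 1 2
f 14 2 3
f 16 15 19
f 16 19 17
f 17 19 20
f 17 20 18
f 19 15 21
f 19 21 20
f 20 21 22
f 20 22 18
f 21 15 23
f 21 23 22
f 22 23 24
f 22 24 18
f 23 15 25
f 23 25 24
f 24 25 26
f 24 26 18
f 25 15 27
f 25 27 26
f 26 27 28
f 26 28 18
f 27 15 29
f 27 29 28
f 28 29 30
f 28 30 18
f 29 15 31
f 29 31 30
f 30 31 32
f 30 32 18
f 31 15 33
f 31 33 32
f 32 33 34
f 32 34 18
f 33 15 16
f 33 16 34
f 34 16 17
f 34 17 18



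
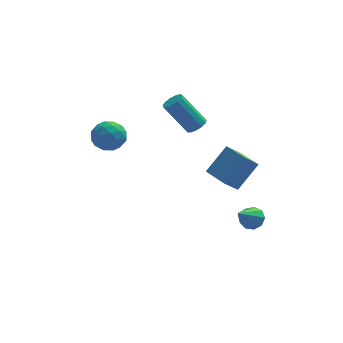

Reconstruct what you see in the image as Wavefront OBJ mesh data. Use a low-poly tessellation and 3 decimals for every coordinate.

v -3.41 1.373 2.413
v -2.851 2.173 2.472
v -2.529 0.847 1.208
v -1.97 1.647 1.267
v -1.941 0.976 1.978
v -2.485 1.301 2.723
v -2.895 1.719 0.957
v -3.439 2.044 1.702
v -2.533 2.387 1.573
v -1.943 1.928 2.204
v -3.437 1.092 1.476
v -2.847 0.633 2.107
v -3.208 1.819 2.548
v -2.172 1.201 1.132
v -2.155 0.807 1.549
v -1.827 1.277 1.584
v -2.993 1.306 2.696
v -2.664 1.777 2.731
v -2.129 1.074 2.44
v -2.716 1.243 0.949
v -2.387 1.714 0.984
v -3.553 1.743 2.096
v -3.225 2.213 2.131
v -3.251 1.946 1.24
v -2.692 2.415 2.055
v -2.174 2.106 1.346
v -2.718 2.148 1.164
v -3.038 2.339 1.602
v -2.345 2.145 2.425
v -1.828 1.836 1.717
v -1.811 1.442 2.135
v -2.13 1.633 2.573
v -2.158 2.271 1.897
v -3.552 1.184 1.963
v -3.035 0.875 1.255
v -3.25 1.387 1.107
v -3.569 1.578 1.545
v -3.206 0.914 2.334
v -2.688 0.605 1.625
v -2.342 0.681 2.078
v -2.662 0.872 2.516
v -3.222 0.749 1.783
v 4.367 -0.368 -3.914
v 4.774 -0.93 -4.062
v 3.433 -1.392 -2.586
v 4.98 -0.664 -3.712
v 4.898 -0.258 -3.456
v 4.568 0.095 -3.416
v 4.144 0.233 -3.608
v 3.824 0.089 -3.944
v 3.758 -0.269 -4.266
v 3.977 -0.673 -4.423
v 4.378 -0.934 -4.343
v 2.65 -1.846 0.179
v 3.78 -1.187 1.487
v 1.972 -0.33 0.001
v 3.103 0.329 1.309
v 3.377 -1.609 -0.569
v 4.508 -0.95 0.739
v 2.7 -0.093 -0.747
v 3.83 0.566 0.561
v 2.087 3.54 0.654
v 2.61 3.608 0.999
v 1.416 4.128 2.71
v 0.893 4.06 2.366
v 2.543 3.926 0.855
v 1.349 4.446 2.566
v 2.33 4.121 0.648
v 1.137 4.641 2.359
v 2.041 4.132 0.443
v 0.847 4.651 2.154
v 1.766 3.954 0.305
v 0.572 4.474 2.016
v 1.593 3.646 0.278
v 0.399 4.165 1.989
v 1.577 3.303 0.371
v 0.383 3.823 2.082
v 1.722 3.036 0.553
v 0.529 3.556 2.264
v 1.984 2.929 0.768
v 0.79 3.449 2.479
v 2.278 3.016 0.947
v 1.084 3.536 2.658
v 2.511 3.269 1.033
v 1.318 3.789 2.744
f 1 38 17
f 38 12 41
f 17 41 6
f 38 41 17
f 1 17 13
f 17 6 18
f 13 18 2
f 17 18 13
f 1 13 22
f 13 2 23
f 22 23 8
f 13 23 22
f 1 22 34
f 22 8 37
f 34 37 11
f 22 37 34
f 1 34 38
f 34 11 42
f 38 42 12
f 34 42 38
f 2 18 29
f 18 6 32
f 29 32 10
f 18 32 29
f 6 41 19
f 41 12 40
f 19 40 5
f 41 40 19
f 12 42 39
f 42 11 35
f 39 35 3
f 42 35 39
f 11 37 36
f 37 8 24
f 36 24 7
f 37 24 36
f 8 23 28
f 23 2 25
f 28 25 9
f 23 25 28
f 4 30 16
f 30 10 31
f 16 31 5
f 30 31 16
f 4 16 14
f 16 5 15
f 14 15 3
f 16 15 14
f 4 14 21
f 14 3 20
f 21 20 7
f 14 20 21
f 4 21 26
f 21 7 27
f 26 27 9
f 21 27 26
f 4 26 30
f 26 9 33
f 30 33 10
f 26 33 30
f 5 31 19
f 31 10 32
f 19 32 6
f 31 32 19
f 3 15 39
f 15 5 40
f 39 40 12
f 15 40 39
f 7 20 36
f 20 3 35
f 36 35 11
f 20 35 36
f 9 27 28
f 27 7 24
f 28 24 8
f 27 24 28
f 10 33 29
f 33 9 25
f 29 25 2
f 33 25 29
f 44 43 46
f 44 46 45
f 46 43 47
f 46 47 45
f 47 43 48
f 47 48 45
f 48 43 49
f 48 49 45
f 49 43 50
f 49 50 45
f 50 43 51
f 50 51 45
f 51 43 52
f 51 52 45
f 52 43 53
f 52 53 45
f 53 43 44
f 53 44 45
f 55 57 54
f 58 55 54
f 54 57 56
f 56 58 54
f 55 61 57
f 59 55 58
f 59 61 55
f 57 61 56
f 60 58 56
f 56 61 60
f 60 59 58
f 61 59 60
f 63 62 66
f 63 66 64
f 64 66 67
f 64 67 65
f 66 62 68
f 66 68 67
f 67 68 69
f 67 69 65
f 68 62 70
f 68 70 69
f 69 70 71
f 69 71 65
f 70 62 72
f 70 72 71
f 71 72 73
f 71 73 65
f 72 62 74
f 72 74 73
f 73 74 75
f 73 75 65
f 74 62 76
f 74 76 75
f 75 76 77
f 75 77 65
f 76 62 78
f 76 78 77
f 77 78 79
f 77 79 65
f 78 62 80
f 78 80 79
f 79 80 81
f 79 81 65
f 80 62 82
f 80 82 81
f 81 82 83
f 81 83 65
f 82 62 84
f 82 84 83
f 83 84 85
f 83 85 65
f 84 62 63
f 84 63 85
f 85 63 64
f 85 64 65



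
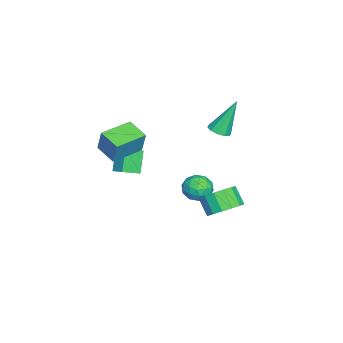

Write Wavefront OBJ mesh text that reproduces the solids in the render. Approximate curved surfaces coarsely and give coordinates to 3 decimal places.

v -1.158 -1.488 -0.165
v -0.682 -0.881 0.191
v -1.8 -0.718 -0.618
v -1.324 -0.111 -0.262
v -0.336 -1.469 -1.298
v 0.14 -0.862 -0.942
v -0.978 -0.699 -1.751
v -0.502 -0.092 -1.395
v -0.696 4.21 -3.652
v 0.164 3.75 -3.391
v -0.403 3.189 -2.508
v -1.264 3.65 -2.768
v 0.158 4.193 -3.113
v -0.409 3.633 -2.23
v -0.077 4.641 -2.98
v -0.644 4.08 -2.097
v -0.478 4.973 -3.027
v -1.045 4.412 -2.144
v -0.937 5.101 -3.241
v -1.505 4.54 -2.358
v -1.332 4.99 -3.565
v -1.9 4.429 -2.682
v -1.557 4.671 -3.912
v -2.124 4.11 -3.029
v -1.551 4.227 -4.19
v -2.118 3.667 -3.307
v -1.316 3.78 -4.323
v -1.883 3.219 -3.44
v -0.915 3.448 -4.276
v -1.482 2.887 -3.393
v -0.455 3.32 -4.062
v -1.023 2.759 -3.179
v -0.06 3.431 -3.738
v -0.628 2.87 -2.855
v -3.414 2.266 -4.03
v -2.954 2.999 -4.14
v -2.406 1.761 -3.18
v -1.946 2.494 -3.29
v -2.694 2.511 -2.841
v -3.317 2.824 -3.366
v -2.043 1.936 -3.954
v -2.666 2.249 -4.479
v -2.106 2.795 -4.093
v -2.508 3.151 -3.405
v -2.852 1.609 -3.915
v -3.254 1.965 -3.227
v -3.272 2.677 -4.16
v -2.088 2.083 -3.16
v -2.527 2.093 -2.896
v -2.257 2.524 -2.961
v -3.486 2.574 -3.705
v -3.215 3.005 -3.769
v -3.062 2.718 -3.005
v -2.145 1.755 -3.551
v -1.874 2.186 -3.615
v -3.103 2.236 -4.359
v -2.833 2.667 -4.424
v -2.298 2.042 -4.315
v -2.504 2.988 -4.196
v -1.911 2.691 -3.697
v -1.969 2.363 -4.087
v -2.335 2.547 -4.396
v -2.74 3.197 -3.792
v -2.148 2.9 -3.292
v -2.587 2.91 -3.028
v -2.953 3.094 -3.337
v -2.242 3.077 -3.764
v -3.212 1.86 -4.028
v -2.62 1.563 -3.528
v -2.407 1.666 -3.983
v -2.773 1.85 -4.292
v -3.449 2.069 -3.623
v -2.856 1.772 -3.124
v -3.025 2.213 -2.924
v -3.391 2.397 -3.233
v -3.118 1.683 -3.556
v -3.214 3.365 0.49
v -2.585 3.381 0.654
v -3.746 4.155 2.45
v -2.679 3.734 0.486
v -2.977 3.945 0.32
v -3.366 3.935 0.218
v -3.696 3.707 0.221
v -3.843 3.348 0.326
v -3.749 2.995 0.494
v -3.451 2.784 0.66
v -3.062 2.794 0.761
v -2.732 3.022 0.759
v 2.6 -1.432 2.435
v 2.876 -1.165 3.697
v 1.251 -0.35 2.501
v 1.528 -0.082 3.764
v 3.332 -0.498 2.076
v 3.609 -0.23 3.339
v 1.984 0.585 2.143
v 2.26 0.852 3.405
f 2 4 1
f 5 2 1
f 1 4 3
f 3 5 1
f 2 8 4
f 6 2 5
f 6 8 2
f 4 8 3
f 7 5 3
f 3 8 7
f 7 6 5
f 8 6 7
f 10 9 13
f 10 13 11
f 11 13 14
f 11 14 12
f 13 9 15
f 13 15 14
f 14 15 16
f 14 16 12
f 15 9 17
f 15 17 16
f 16 17 18
f 16 18 12
f 17 9 19
f 17 19 18
f 18 19 20
f 18 20 12
f 19 9 21
f 19 21 20
f 20 21 22
f 20 22 12
f 21 9 23
f 21 23 22
f 22 23 24
f 22 24 12
f 23 9 25
f 23 25 24
f 24 25 26
f 24 26 12
f 25 9 27
f 25 27 26
f 26 27 28
f 26 28 12
f 27 9 29
f 27 29 28
f 28 29 30
f 28 30 12
f 29 9 31
f 29 31 30
f 30 31 32
f 30 32 12
f 31 9 33
f 31 33 32
f 32 33 34
f 32 34 12
f 33 9 10
f 33 10 34
f 34 10 11
f 34 11 12
f 35 72 51
f 72 46 75
f 51 75 40
f 72 75 51
f 35 51 47
f 51 40 52
f 47 52 36
f 51 52 47
f 35 47 56
f 47 36 57
f 56 57 42
f 47 57 56
f 35 56 68
f 56 42 71
f 68 71 45
f 56 71 68
f 35 68 72
f 68 45 76
f 72 76 46
f 68 76 72
f 36 52 63
f 52 40 66
f 63 66 44
f 52 66 63
f 40 75 53
f 75 46 74
f 53 74 39
f 75 74 53
f 46 76 73
f 76 45 69
f 73 69 37
f 76 69 73
f 45 71 70
f 71 42 58
f 70 58 41
f 71 58 70
f 42 57 62
f 57 36 59
f 62 59 43
f 57 59 62
f 38 64 50
f 64 44 65
f 50 65 39
f 64 65 50
f 38 50 48
f 50 39 49
f 48 49 37
f 50 49 48
f 38 48 55
f 48 37 54
f 55 54 41
f 48 54 55
f 38 55 60
f 55 41 61
f 60 61 43
f 55 61 60
f 38 60 64
f 60 43 67
f 64 67 44
f 60 67 64
f 39 65 53
f 65 44 66
f 53 66 40
f 65 66 53
f 37 49 73
f 49 39 74
f 73 74 46
f 49 74 73
f 41 54 70
f 54 37 69
f 70 69 45
f 54 69 70
f 43 61 62
f 61 41 58
f 62 58 42
f 61 58 62
f 44 67 63
f 67 43 59
f 63 59 36
f 67 59 63
f 78 77 80
f 78 80 79
f 80 77 81
f 80 81 79
f 81 77 82
f 81 82 79
f 82 77 83
f 82 83 79
f 83 77 84
f 83 84 79
f 84 77 85
f 84 85 79
f 85 77 86
f 85 86 79
f 86 77 87
f 86 87 79
f 87 77 88
f 87 88 79
f 88 77 78
f 88 78 79
f 90 92 89
f 93 90 89
f 89 92 91
f 91 93 89
f 90 96 92
f 94 90 93
f 94 96 90
f 92 96 91
f 95 93 91
f 91 96 95
f 95 94 93
f 96 94 95



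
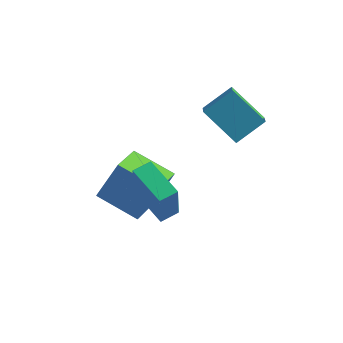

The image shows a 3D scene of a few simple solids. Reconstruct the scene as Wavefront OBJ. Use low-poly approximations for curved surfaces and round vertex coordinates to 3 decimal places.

v -0.667 -3.624 -2.162
v -0.491 -4.205 -0.058
v -2.29 -2.491 -1.714
v -2.114 -3.071 0.39
v -0.126 -2.909 -2.01
v 0.05 -3.489 0.094
v -1.749 -1.775 -1.562
v -1.573 -2.356 0.542
v 0.849 1.648 -0.745
v 1.178 0.742 -0.099
v -0.793 2.006 0.597
v -0.463 1.1 1.242
v 1.823 2.66 0.178
v 2.153 1.754 0.823
v 0.182 3.018 1.519
v 0.511 2.112 2.165
v -2.302 -0.223 -4.831
v -2.28 -2.182 -4.021
v -4.326 0.056 -4.1
v -4.304 -1.902 -3.29
v -1.556 0.522 -3.05
v -1.534 -1.436 -2.24
v -3.58 0.802 -2.319
v -3.558 -1.157 -1.509
f 2 4 1
f 5 2 1
f 1 4 3
f 3 5 1
f 2 8 4
f 6 2 5
f 6 8 2
f 4 8 3
f 7 5 3
f 3 8 7
f 7 6 5
f 8 6 7
f 10 12 9
f 13 10 9
f 9 12 11
f 11 13 9
f 10 16 12
f 14 10 13
f 14 16 10
f 12 16 11
f 15 13 11
f 11 16 15
f 15 14 13
f 16 14 15
f 18 20 17
f 21 18 17
f 17 20 19
f 19 21 17
f 18 24 20
f 22 18 21
f 22 24 18
f 20 24 19
f 23 21 19
f 19 24 23
f 23 22 21
f 24 22 23



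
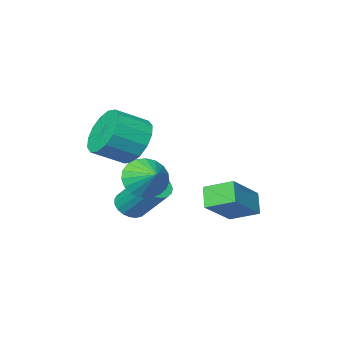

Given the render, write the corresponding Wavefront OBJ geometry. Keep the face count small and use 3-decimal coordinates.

v -0.366 3.815 0.012
v -0.679 3.231 0.706
v 0.998 4.323 1.053
v 0.686 3.739 1.747
v 0.294 2.941 -0.427
v -0.018 2.357 0.267
v 1.659 3.449 0.614
v 1.346 2.865 1.308
v 3.622 2.863 2.209
v 4.025 3.189 1.523
v 3.718 3.757 2.691
v 3.682 3.265 1.451
v 3.33 3.271 1.511
v 3.028 3.207 1.691
v 2.828 3.083 1.961
v 2.766 2.921 2.273
v 2.852 2.749 2.575
v 3.07 2.597 2.814
v 3.384 2.491 2.948
v 3.739 2.449 2.954
v 4.074 2.479 2.832
v 4.331 2.575 2.602
v 4.464 2.721 2.304
v 4.453 2.891 1.99
v 4.297 3.057 1.713
v 3.492 1.64 0.491
v 4.001 1.441 0.804
v 3.677 2.621 2.082
v 3.168 2.82 1.769
v 4.101 1.631 0.653
v 3.776 2.811 1.932
v 4.095 1.823 0.475
v 3.77 3.003 1.754
v 3.985 1.983 0.299
v 3.66 3.163 1.578
v 3.79 2.084 0.157
v 3.465 3.264 1.436
v 3.543 2.108 0.072
v 3.218 3.288 1.351
v 3.288 2.051 0.059
v 2.963 3.231 1.338
v 3.068 1.923 0.121
v 2.743 3.103 1.4
v 2.921 1.747 0.247
v 2.596 2.926 1.526
v 2.873 1.551 0.415
v 2.549 2.731 1.694
v 2.932 1.371 0.596
v 2.608 2.551 1.875
v 3.088 1.238 0.759
v 2.764 2.418 2.038
v 3.314 1.174 0.875
v 2.99 2.354 2.154
v 3.571 1.191 0.925
v 3.246 2.371 2.204
v 3.814 1.285 0.9
v 3.489 2.465 2.179
v 3.345 1.836 3.491
v 3.85 1.887 2.618
v 4.98 1.594 3.256
v 4.475 1.544 4.129
v 3.867 2.372 2.812
v 4.997 2.079 3.449
v 3.743 2.714 3.188
v 4.873 2.421 3.825
v 3.513 2.82 3.645
v 4.643 2.527 4.283
v 3.238 2.663 4.061
v 4.368 2.371 4.698
v 2.991 2.285 4.324
v 4.122 1.992 4.962
v 2.84 1.786 4.364
v 3.97 1.493 5.002
v 2.823 1.301 4.171
v 3.953 1.008 4.808
v 2.947 0.959 3.795
v 4.077 0.666 4.432
v 3.177 0.853 3.337
v 4.307 0.56 3.975
v 3.452 1.009 2.922
v 4.582 0.717 3.559
v 3.698 1.388 2.658
v 4.829 1.095 3.296
f 2 4 1
f 5 2 1
f 1 4 3
f 3 5 1
f 2 8 4
f 6 2 5
f 6 8 2
f 4 8 3
f 7 5 3
f 3 8 7
f 7 6 5
f 8 6 7
f 10 9 12
f 10 12 11
f 12 9 13
f 12 13 11
f 13 9 14
f 13 14 11
f 14 9 15
f 14 15 11
f 15 9 16
f 15 16 11
f 16 9 17
f 16 17 11
f 17 9 18
f 17 18 11
f 18 9 19
f 18 19 11
f 19 9 20
f 19 20 11
f 20 9 21
f 20 21 11
f 21 9 22
f 21 22 11
f 22 9 23
f 22 23 11
f 23 9 24
f 23 24 11
f 24 9 25
f 24 25 11
f 25 9 10
f 25 10 11
f 27 26 30
f 27 30 28
f 28 30 31
f 28 31 29
f 30 26 32
f 30 32 31
f 31 32 33
f 31 33 29
f 32 26 34
f 32 34 33
f 33 34 35
f 33 35 29
f 34 26 36
f 34 36 35
f 35 36 37
f 35 37 29
f 36 26 38
f 36 38 37
f 37 38 39
f 37 39 29
f 38 26 40
f 38 40 39
f 39 40 41
f 39 41 29
f 40 26 42
f 40 42 41
f 41 42 43
f 41 43 29
f 42 26 44
f 42 44 43
f 43 44 45
f 43 45 29
f 44 26 46
f 44 46 45
f 45 46 47
f 45 47 29
f 46 26 48
f 46 48 47
f 47 48 49
f 47 49 29
f 48 26 50
f 48 50 49
f 49 50 51
f 49 51 29
f 50 26 52
f 50 52 51
f 51 52 53
f 51 53 29
f 52 26 54
f 52 54 53
f 53 54 55
f 53 55 29
f 54 26 56
f 54 56 55
f 55 56 57
f 55 57 29
f 56 26 27
f 56 27 57
f 57 27 28
f 57 28 29
f 59 58 62
f 59 62 60
f 60 62 63
f 60 63 61
f 62 58 64
f 62 64 63
f 63 64 65
f 63 65 61
f 64 58 66
f 64 66 65
f 65 66 67
f 65 67 61
f 66 58 68
f 66 68 67
f 67 68 69
f 67 69 61
f 68 58 70
f 68 70 69
f 69 70 71
f 69 71 61
f 70 58 72
f 70 72 71
f 71 72 73
f 71 73 61
f 72 58 74
f 72 74 73
f 73 74 75
f 73 75 61
f 74 58 76
f 74 76 75
f 75 76 77
f 75 77 61
f 76 58 78
f 76 78 77
f 77 78 79
f 77 79 61
f 78 58 80
f 78 80 79
f 79 80 81
f 79 81 61
f 80 58 82
f 80 82 81
f 81 82 83
f 81 83 61
f 82 58 59
f 82 59 83
f 83 59 60
f 83 60 61



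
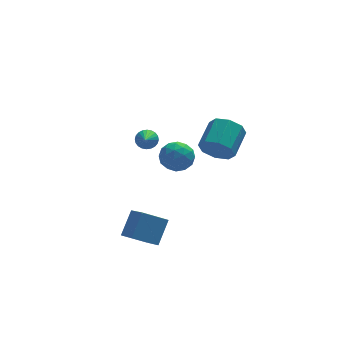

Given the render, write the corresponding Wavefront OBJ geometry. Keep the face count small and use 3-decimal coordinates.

v -1.941 2.862 0.409
v -1.383 2.704 0.405
v -2.299 1.578 1.311
v -1.391 2.836 0.589
v -1.482 2.971 0.746
v -1.643 3.09 0.851
v -1.85 3.174 0.889
v -2.07 3.211 0.854
v -2.271 3.195 0.751
v -2.422 3.128 0.597
v -2.499 3.02 0.413
v -2.492 2.889 0.229
v -2.401 2.754 0.072
v -2.24 2.635 -0.033
v -2.033 2.551 -0.071
v -1.813 2.514 -0.036
v -1.612 2.53 0.066
v -1.461 2.597 0.221
v -3.804 -2.4 -2.528
v -3.136 -1.605 -1.446
v -4.071 -1.162 -3.274
v -3.403 -0.366 -2.192
v -2.577 -2.534 -3.188
v -1.909 -1.738 -2.106
v -2.844 -1.295 -3.934
v -2.176 -0.5 -2.852
v 0.338 -1.889 2.578
v 0.907 -1.899 1.868
v 1.731 -0.701 2.512
v 1.162 -0.691 3.222
v 0.365 -1.473 1.769
v 1.189 -0.275 2.413
v -0.193 -1.29 2.144
v 0.632 -0.093 2.788
v -0.44 -1.458 2.773
v 0.385 -0.261 3.417
v -0.231 -1.879 3.288
v 0.593 -0.681 3.932
v 0.311 -2.305 3.387
v 1.135 -1.107 4.031
v 0.868 -2.487 3.012
v 1.693 -1.29 3.656
v 1.115 -2.319 2.383
v 1.94 -1.122 3.027
v -1.609 1.677 -0.026
v -1.082 1.821 0.72
v -0.498 0.899 -0.66
v 0.029 1.043 0.086
v -0.711 0.491 0.142
v -1.398 0.971 0.534
v -0.182 1.749 -0.474
v -0.869 2.229 -0.082
v -0.2 1.865 0.444
v -0.527 1.088 0.824
v -1.053 1.632 -0.764
v -1.38 0.855 -0.384
v -1.443 1.817 0.403
v -0.137 0.903 -0.343
v -0.572 0.578 -0.31
v -0.262 0.663 0.129
v -1.629 1.318 0.293
v -1.319 1.402 0.732
v -1.101 0.621 0.392
v -0.261 1.318 -0.672
v 0.049 1.402 -0.233
v -1.318 2.057 -0.069
v -1.008 2.142 0.37
v -0.479 2.099 -0.332
v -0.615 1.928 0.679
v 0.038 1.471 0.306
v -0.086 1.886 -0.023
v -0.49 2.168 0.207
v -0.807 1.471 0.903
v -0.154 1.014 0.53
v -0.589 0.689 0.563
v -0.993 0.972 0.793
v -0.289 1.497 0.74
v -1.426 1.706 -0.47
v -0.773 1.249 -0.843
v -0.587 1.748 -0.733
v -0.991 2.031 -0.503
v -1.618 1.249 -0.246
v -0.965 0.792 -0.619
v -1.09 0.552 -0.147
v -1.494 0.834 0.083
v -1.291 1.223 -0.68
f 2 1 4
f 2 4 3
f 4 1 5
f 4 5 3
f 5 1 6
f 5 6 3
f 6 1 7
f 6 7 3
f 7 1 8
f 7 8 3
f 8 1 9
f 8 9 3
f 9 1 10
f 9 10 3
f 10 1 11
f 10 11 3
f 11 1 12
f 11 12 3
f 12 1 13
f 12 13 3
f 13 1 14
f 13 14 3
f 14 1 15
f 14 15 3
f 15 1 16
f 15 16 3
f 16 1 17
f 16 17 3
f 17 1 18
f 17 18 3
f 18 1 2
f 18 2 3
f 20 22 19
f 23 20 19
f 19 22 21
f 21 23 19
f 20 26 22
f 24 20 23
f 24 26 20
f 22 26 21
f 25 23 21
f 21 26 25
f 25 24 23
f 26 24 25
f 28 27 31
f 28 31 29
f 29 31 32
f 29 32 30
f 31 27 33
f 31 33 32
f 32 33 34
f 32 34 30
f 33 27 35
f 33 35 34
f 34 35 36
f 34 36 30
f 35 27 37
f 35 37 36
f 36 37 38
f 36 38 30
f 37 27 39
f 37 39 38
f 38 39 40
f 38 40 30
f 39 27 41
f 39 41 40
f 40 41 42
f 40 42 30
f 41 27 43
f 41 43 42
f 42 43 44
f 42 44 30
f 43 27 28
f 43 28 44
f 44 28 29
f 44 29 30
f 45 82 61
f 82 56 85
f 61 85 50
f 82 85 61
f 45 61 57
f 61 50 62
f 57 62 46
f 61 62 57
f 45 57 66
f 57 46 67
f 66 67 52
f 57 67 66
f 45 66 78
f 66 52 81
f 78 81 55
f 66 81 78
f 45 78 82
f 78 55 86
f 82 86 56
f 78 86 82
f 46 62 73
f 62 50 76
f 73 76 54
f 62 76 73
f 50 85 63
f 85 56 84
f 63 84 49
f 85 84 63
f 56 86 83
f 86 55 79
f 83 79 47
f 86 79 83
f 55 81 80
f 81 52 68
f 80 68 51
f 81 68 80
f 52 67 72
f 67 46 69
f 72 69 53
f 67 69 72
f 48 74 60
f 74 54 75
f 60 75 49
f 74 75 60
f 48 60 58
f 60 49 59
f 58 59 47
f 60 59 58
f 48 58 65
f 58 47 64
f 65 64 51
f 58 64 65
f 48 65 70
f 65 51 71
f 70 71 53
f 65 71 70
f 48 70 74
f 70 53 77
f 74 77 54
f 70 77 74
f 49 75 63
f 75 54 76
f 63 76 50
f 75 76 63
f 47 59 83
f 59 49 84
f 83 84 56
f 59 84 83
f 51 64 80
f 64 47 79
f 80 79 55
f 64 79 80
f 53 71 72
f 71 51 68
f 72 68 52
f 71 68 72
f 54 77 73
f 77 53 69
f 73 69 46
f 77 69 73

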